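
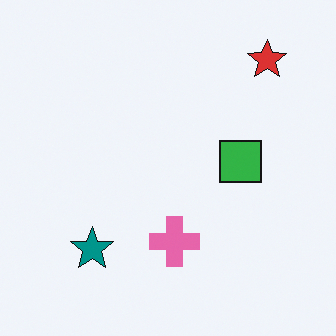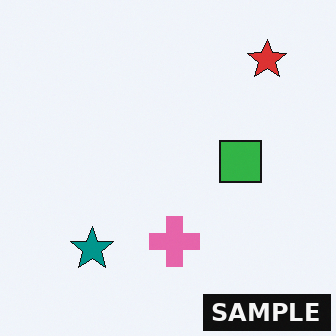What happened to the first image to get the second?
The transformation is: watermarked with the text "SAMPLE" in the lower-right corner.

A dark label reading "SAMPLE" appears in the lower-right corner.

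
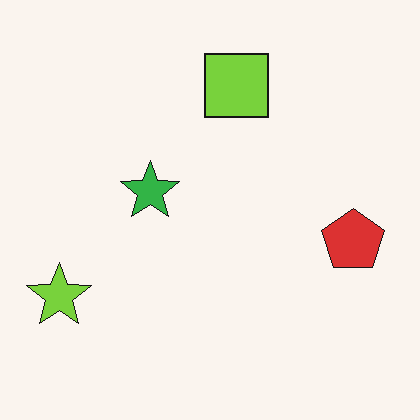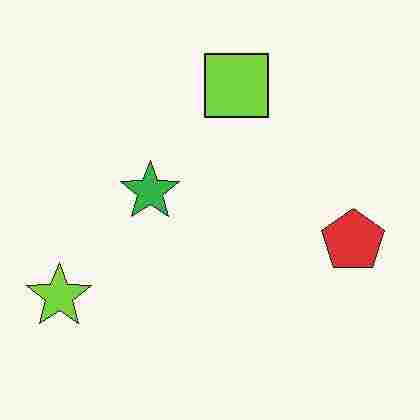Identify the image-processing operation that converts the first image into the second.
It was heavily JPEG-compressed with obvious blocking artifacts.

Blocky 8×8 compression artifacts appear around shape edges and the flat background shows ringing — characteristic JPEG degradation.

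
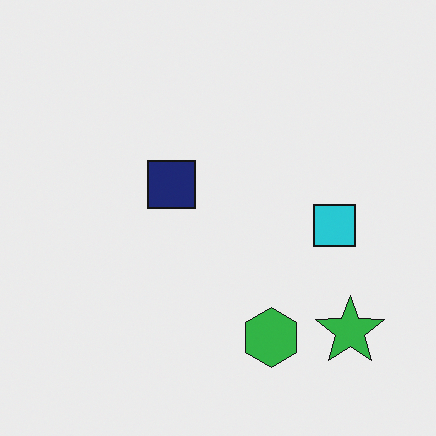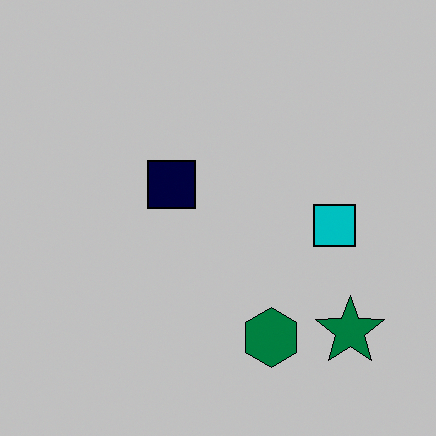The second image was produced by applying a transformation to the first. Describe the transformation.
It was heavily posterized to just a handful of flat colors.

Each flat color has snapped to a coarser quantized level — most visibly, the near-white background has dropped to a flat grey.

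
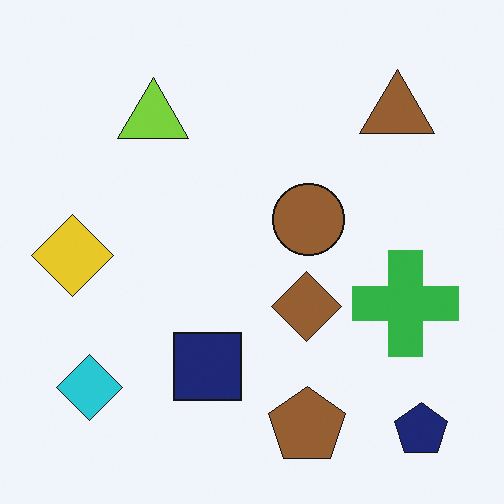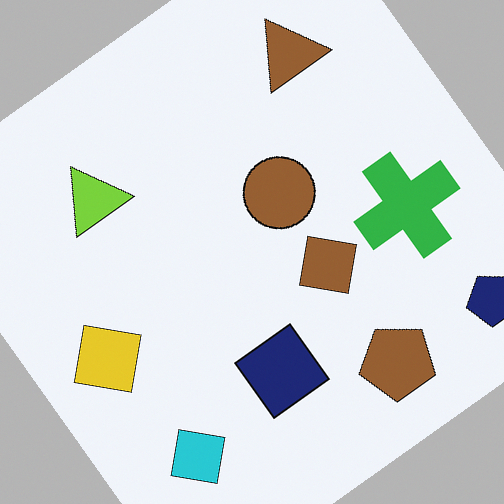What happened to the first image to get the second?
The transformation is: rotated counter-clockwise by a large amount — several tens of degrees.

Every shape is tilted by the same angle and the image corners show triangular fill wedges — a whole-image rotation by a non-right angle.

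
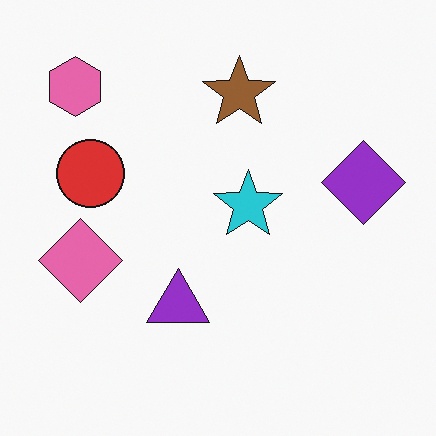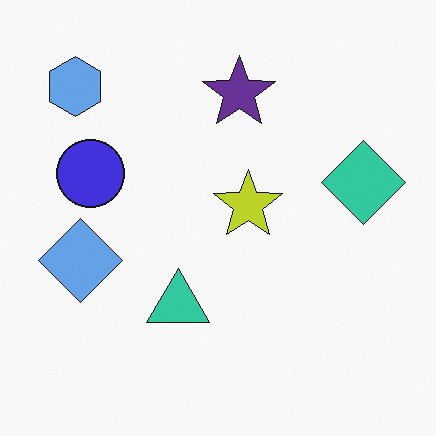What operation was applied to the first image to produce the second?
Hue-shifted by a large amount.

Every shape's color has rotated by the same amount around the hue wheel — a uniform hue shift.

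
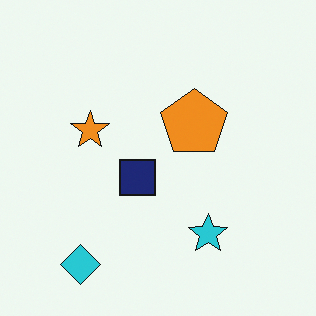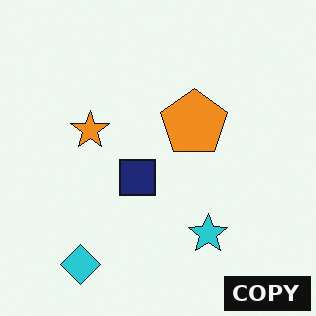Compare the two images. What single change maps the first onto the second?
This is the original image watermarked with the text "COPY" in the lower-right corner.

A dark label reading "COPY" appears in the lower-right corner.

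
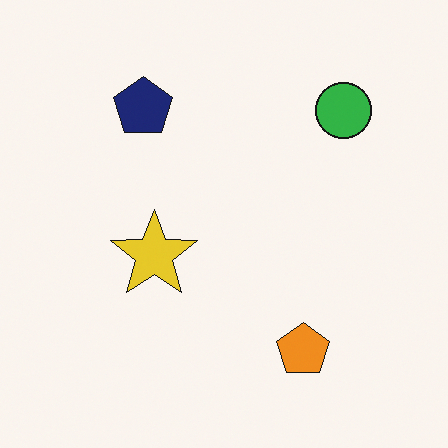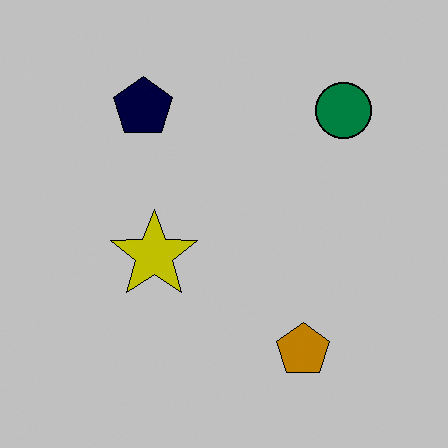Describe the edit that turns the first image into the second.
It was heavily posterized to just a handful of flat colors.

Each flat color has snapped to a coarser quantized level — most visibly, the near-white background has dropped to a flat grey.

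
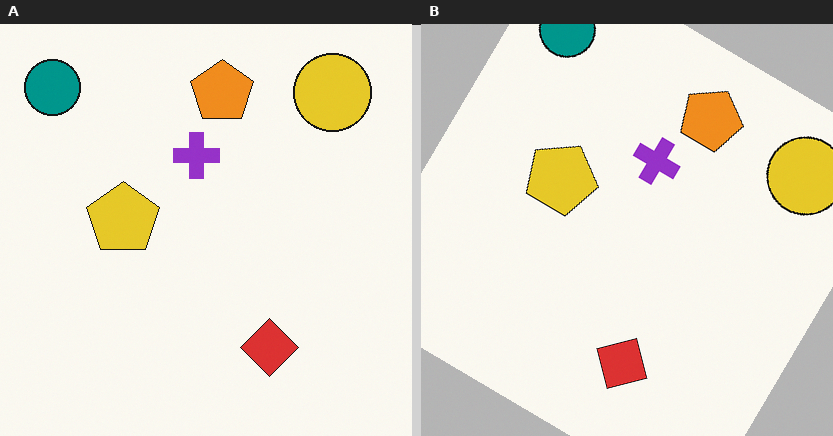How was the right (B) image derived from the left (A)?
The right (B) image is the left (A) rotated clockwise by a large amount — several tens of degrees.

Every shape is tilted by the same angle and the image corners show triangular fill wedges — a whole-image rotation by a non-right angle.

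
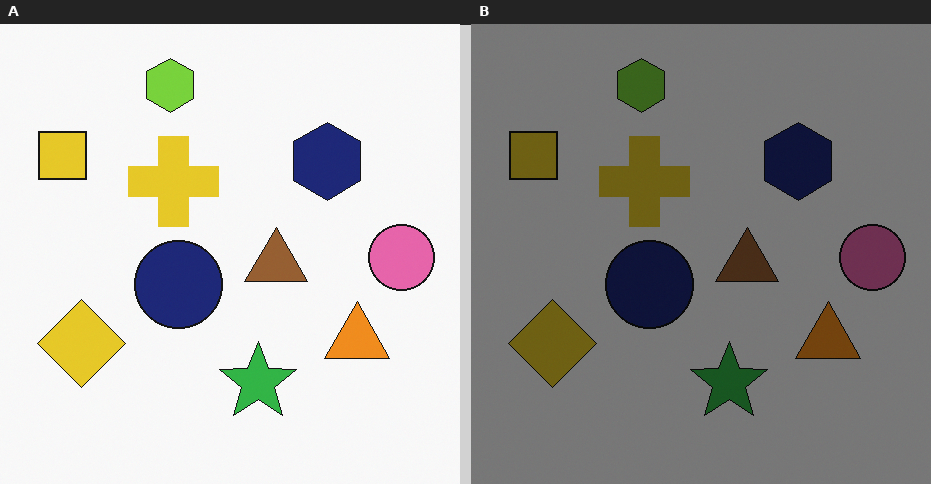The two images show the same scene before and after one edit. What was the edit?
The image was substantially darkened.

Every pixel — background and shapes alike — is uniformly darkened.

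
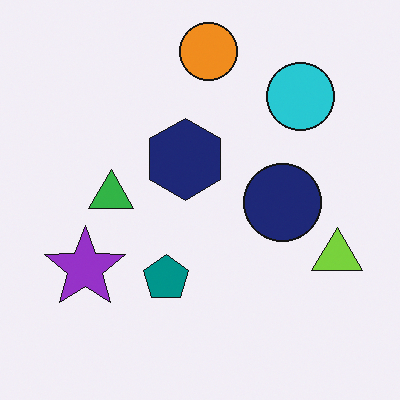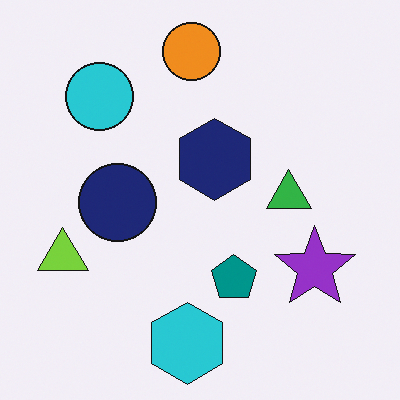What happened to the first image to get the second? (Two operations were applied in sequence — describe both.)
The transformation is: flipped horizontally (left ↔ right), then overlaid with an additional cyan hexagon.

The lime triangle is in the right of the first image and the left of the second — shapes on opposite sides of the vertical midline have swapped in a mirror flip. A cyan hexagon appears in the second image that is absent from the first.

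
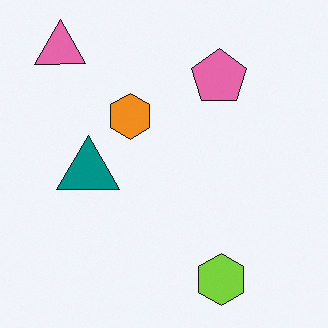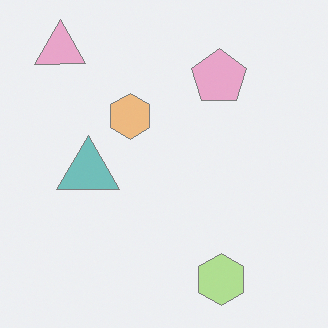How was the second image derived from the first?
This is the original image washed out (contrast reduced).

Tones are pushed toward mid-grey across the whole image — a global contrast change.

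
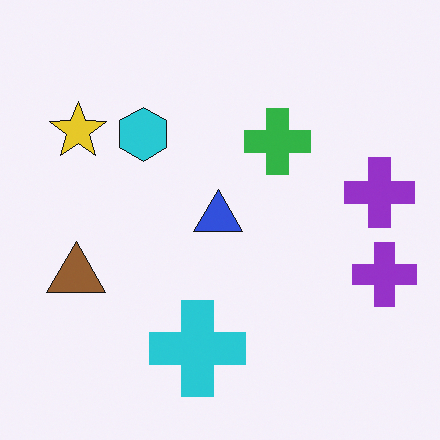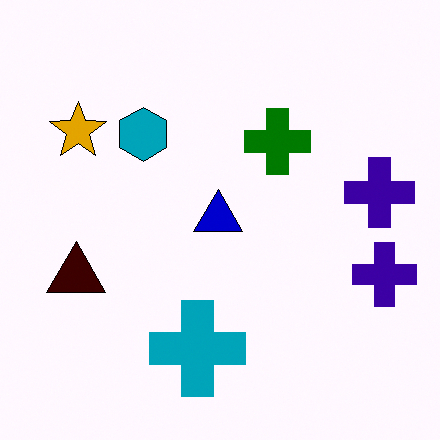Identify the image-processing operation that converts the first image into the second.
This is the original image boosted in contrast.

Tones are pushed away from mid-grey across the whole image — a global contrast change.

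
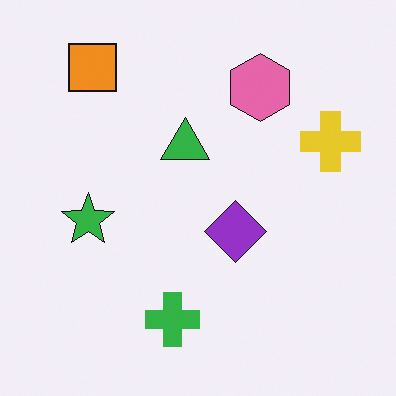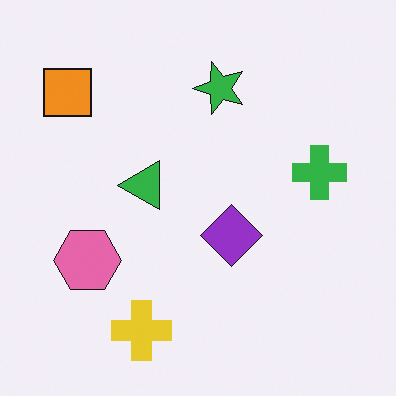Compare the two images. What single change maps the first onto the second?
The transformation is: transposed (reflected across the top-left ↔ bottom-right diagonal).

Shapes have swapped their row and column positions — what was in the top-right is now in the bottom-left — a diagonal reflection.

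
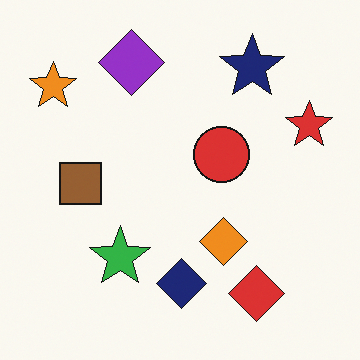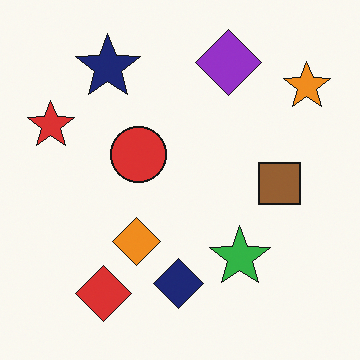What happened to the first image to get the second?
The image was flipped horizontally (left ↔ right).

The red star is in the right of the first image and the left of the second — shapes on opposite sides of the vertical midline have swapped in a mirror flip.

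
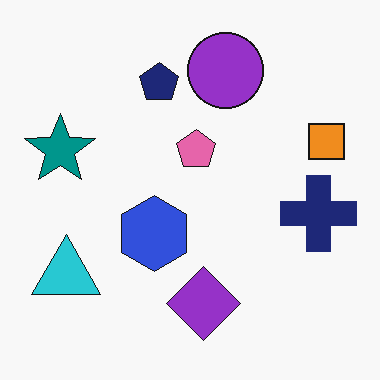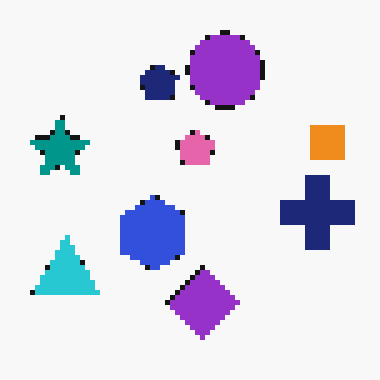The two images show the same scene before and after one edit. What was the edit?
Lightly pixelated (a mild mosaic effect).

Shapes are reduced to large square blocks; fine edges and outlines are lost — a downscale-then-upscale (mosaic) effect.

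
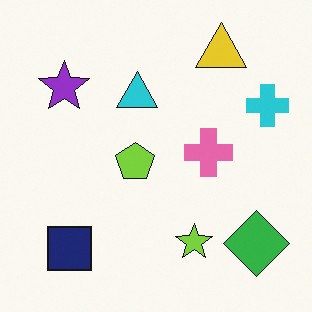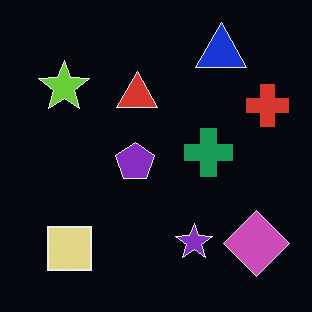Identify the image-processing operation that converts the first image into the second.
It was color-inverted (negative).

The light background has become dark and every shape's color is its complement — a photographic negative.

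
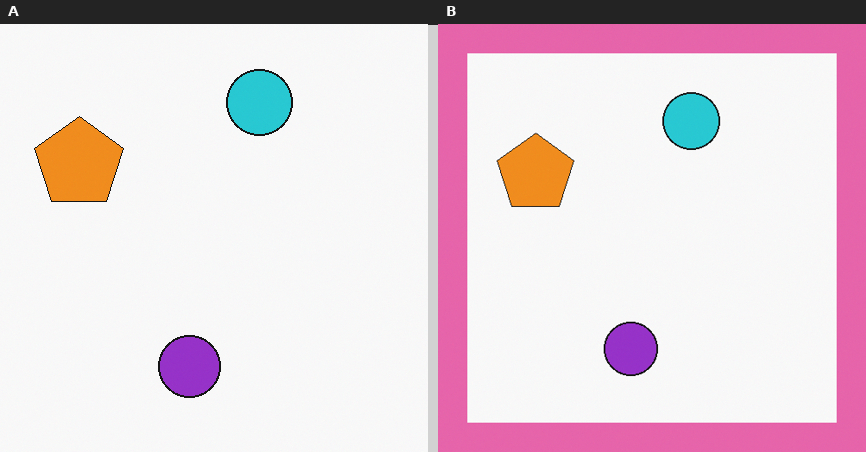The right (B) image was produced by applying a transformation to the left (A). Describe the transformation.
Framed with a pink border.

A solid pink frame runs around the edge of the right (B) image, with the content slightly shrunk inside it.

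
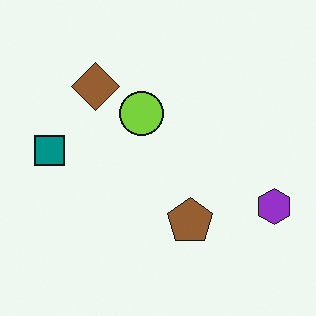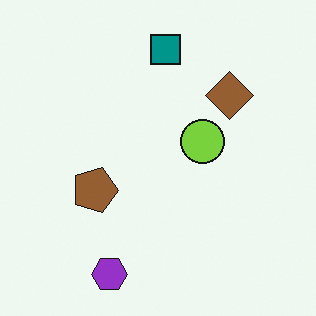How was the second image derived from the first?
This is the original image rotated 90° clockwise.

The purple hexagon sits in the right of the first image and the bottom of the second — consistent with a whole-image 90° clockwise rotation.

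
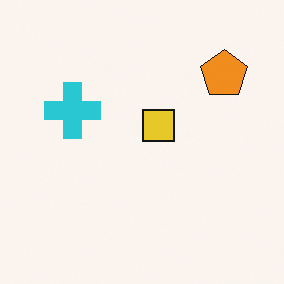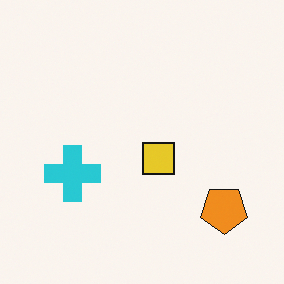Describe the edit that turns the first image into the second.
The transformation is: flipped vertically (top ↔ bottom).

The orange pentagon is in the top-right of the first image and the bottom-right of the second — shapes on opposite sides of the horizontal midline have swapped in a mirror flip.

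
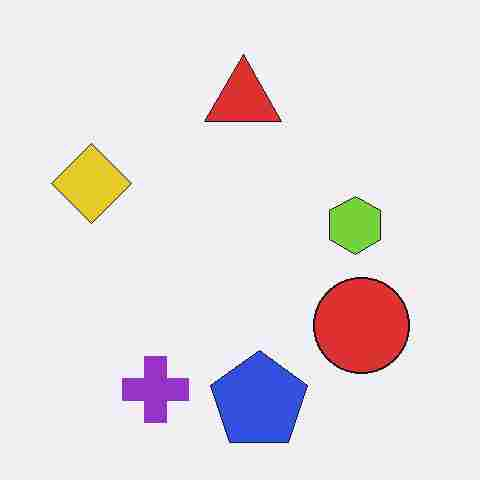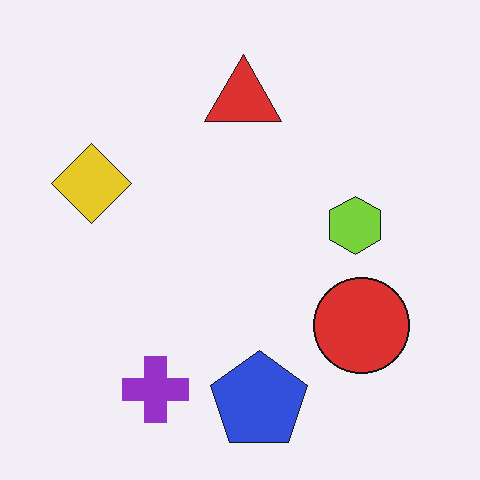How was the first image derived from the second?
Heavily JPEG-compressed with obvious blocking artifacts.

Blocky 8×8 compression artifacts appear around shape edges and the flat background shows ringing — characteristic JPEG degradation.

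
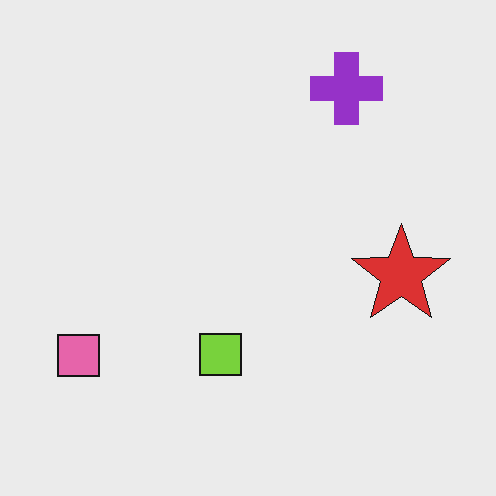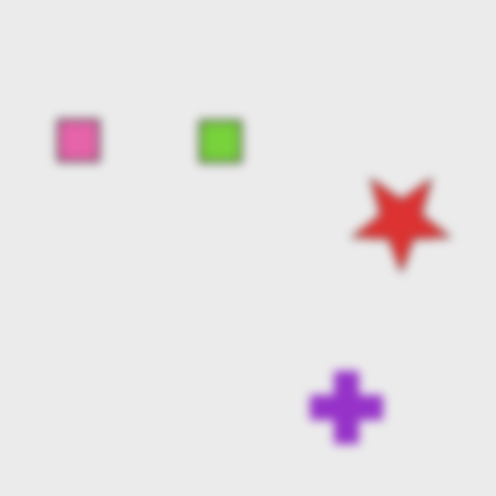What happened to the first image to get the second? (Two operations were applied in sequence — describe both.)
Noticeably gaussian-blurred, then flipped vertically (top ↔ bottom).

Shape edges and outlines are uniformly softened across the whole image. The purple cross is in the top-right of the first image and the bottom-right of the second — shapes on opposite sides of the horizontal midline have swapped in a mirror flip.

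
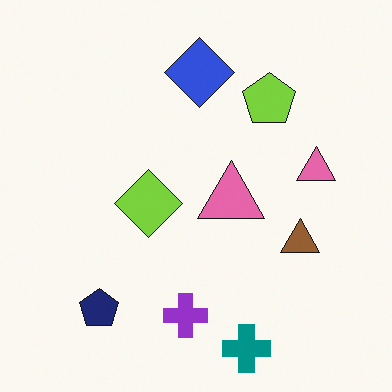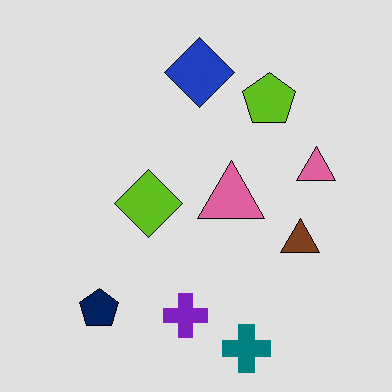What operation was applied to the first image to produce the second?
The second image is the first moderately posterized.

Each flat color has snapped to a coarser quantized level — most visibly, the near-white background has dropped to a flat grey.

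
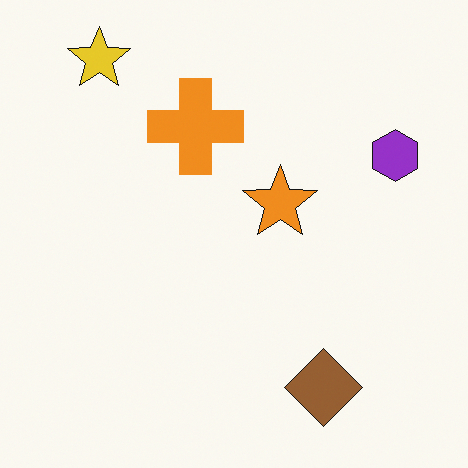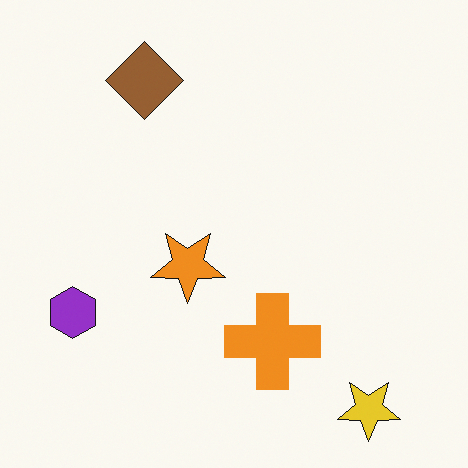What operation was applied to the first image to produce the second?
Rotated 180°.

The yellow star sits in the top-left of the first image and the bottom-right of the second — consistent with a whole-image 180° rotation.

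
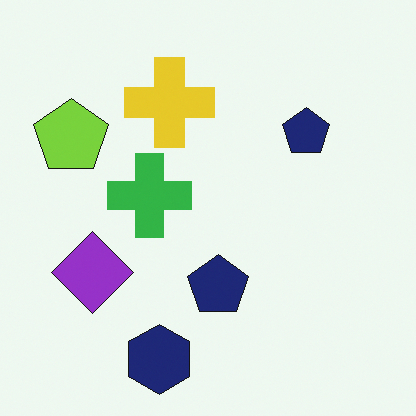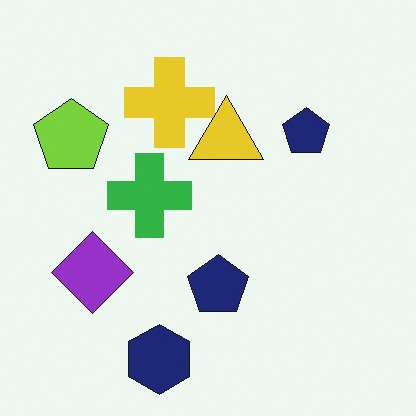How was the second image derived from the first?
The second image is the first overlaid with an additional yellow triangle.

A yellow triangle appears in the second image that is absent from the first.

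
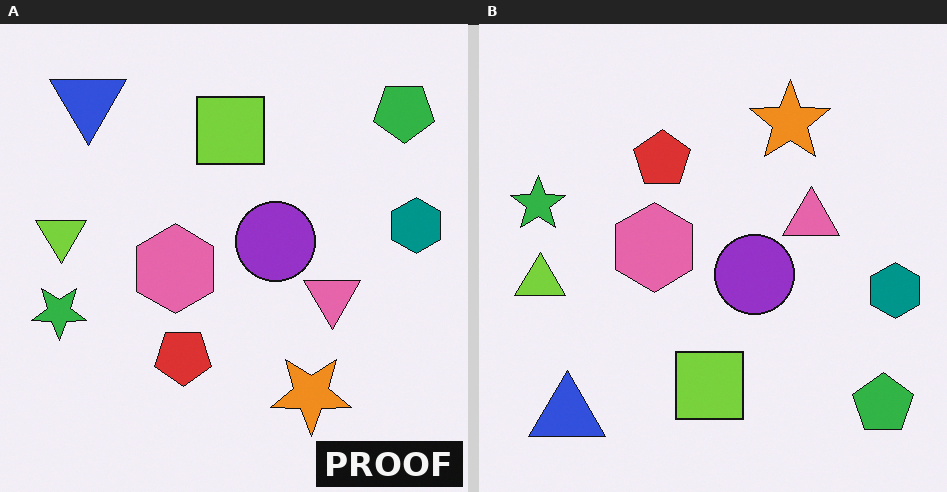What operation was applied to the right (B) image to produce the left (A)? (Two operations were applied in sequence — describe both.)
The left (A) image is the right (B) flipped vertically (top ↔ bottom), then watermarked with the text "PROOF" in the lower-right corner.

The blue triangle is in the bottom-left of the right (B) image and the top-left of the left (A) — shapes on opposite sides of the horizontal midline have swapped in a mirror flip. A dark label reading "PROOF" appears in the lower-right corner.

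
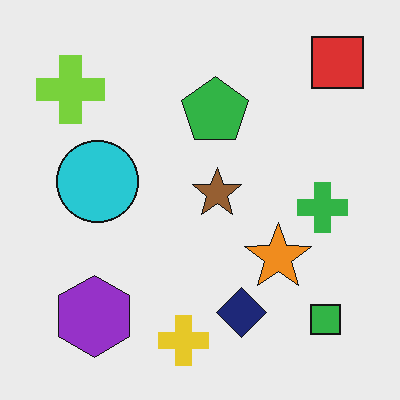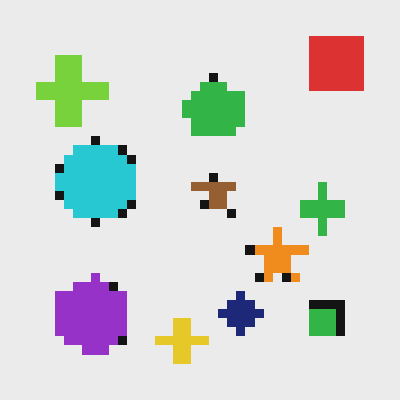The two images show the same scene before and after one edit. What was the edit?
The transformation is: coarsely pixelated.

Shapes are reduced to large square blocks; fine edges and outlines are lost — a downscale-then-upscale (mosaic) effect.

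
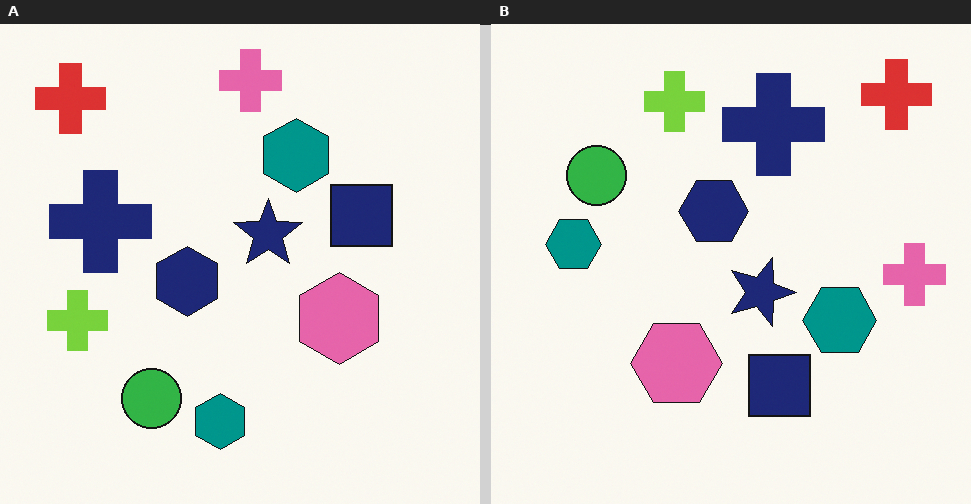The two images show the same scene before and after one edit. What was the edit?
The transformation is: rotated 90° clockwise.

The red cross sits in the top-left of the left (A) image and the top-right of the right (B) — consistent with a whole-image 90° clockwise rotation.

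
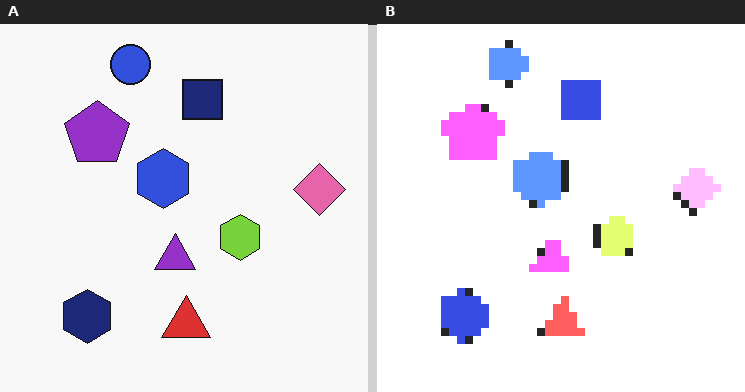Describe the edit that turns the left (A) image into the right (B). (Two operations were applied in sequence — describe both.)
It was substantially brightened, then moderately pixelated.

Every pixel — background and shapes alike — is uniformly brightened. Shapes are reduced to large square blocks; fine edges and outlines are lost — a downscale-then-upscale (mosaic) effect.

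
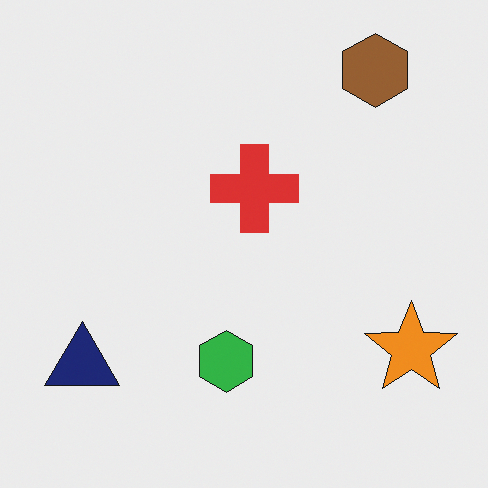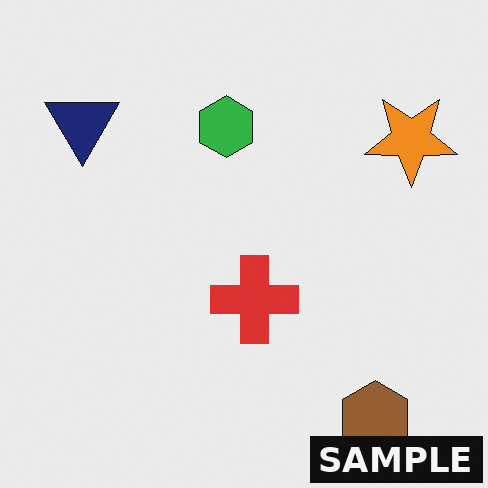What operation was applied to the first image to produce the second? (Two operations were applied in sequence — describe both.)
Flipped vertically (top ↔ bottom), then watermarked with the text "SAMPLE" in the lower-right corner.

The brown hexagon is in the top-right of the first image and the bottom-right of the second — shapes on opposite sides of the horizontal midline have swapped in a mirror flip. A dark label reading "SAMPLE" appears in the lower-right corner.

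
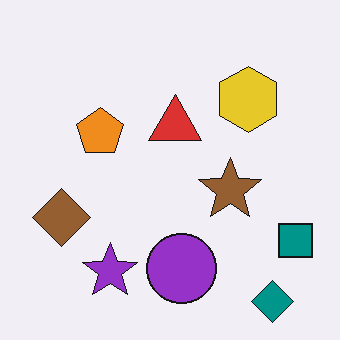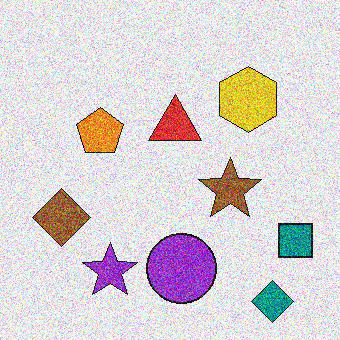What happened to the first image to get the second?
The transformation is: degraded with a thick layer of grain.

Random speckle covers the whole image, including the flat background.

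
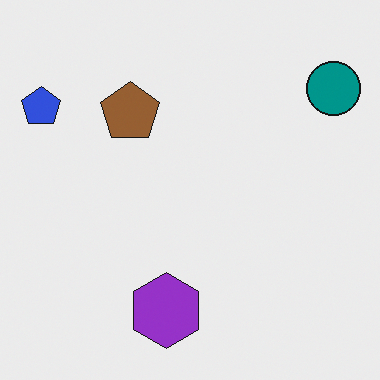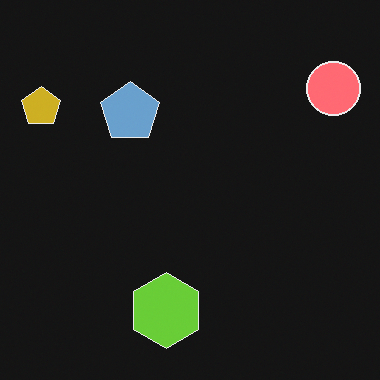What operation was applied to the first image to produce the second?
Color-inverted (negative).

The light background has become dark and every shape's color is its complement — a photographic negative.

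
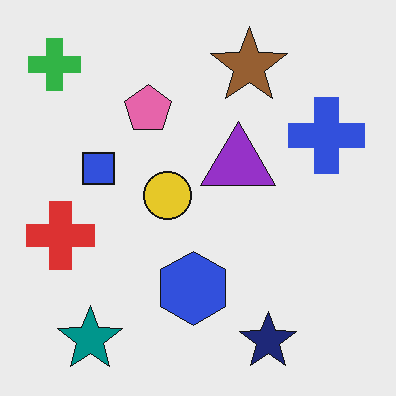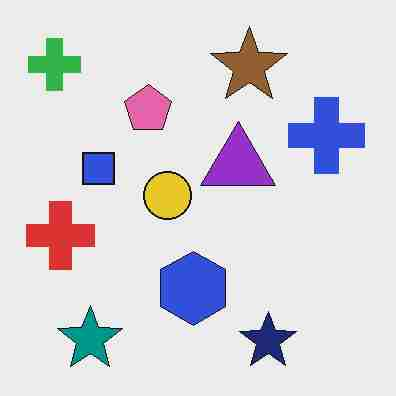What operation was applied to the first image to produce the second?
Degraded with heavy JPEG compression.

Blocky 8×8 compression artifacts appear around shape edges and the flat background shows ringing — characteristic JPEG degradation.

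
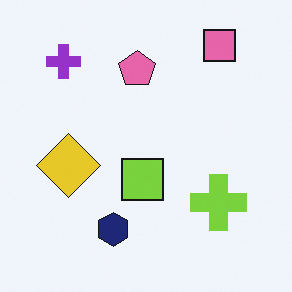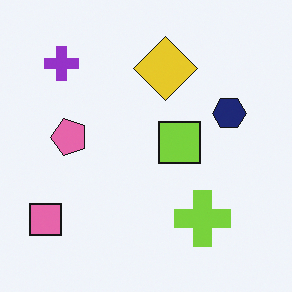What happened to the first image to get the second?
It was transposed (reflected across the top-left ↔ bottom-right diagonal).

Shapes have swapped their row and column positions — what was in the top-right is now in the bottom-left — a diagonal reflection.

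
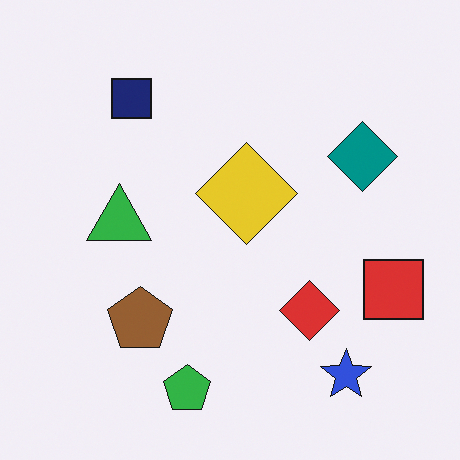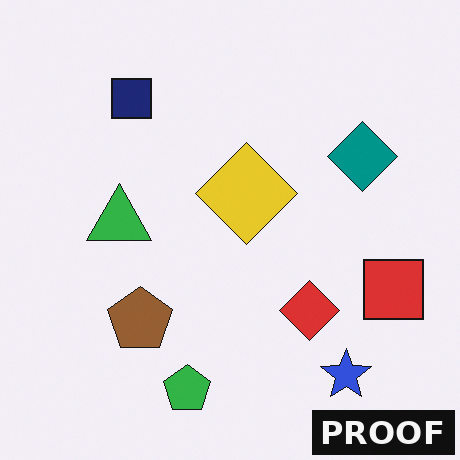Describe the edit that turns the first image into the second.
The image was watermarked with the text "PROOF" in the lower-right corner.

A dark label reading "PROOF" appears in the lower-right corner.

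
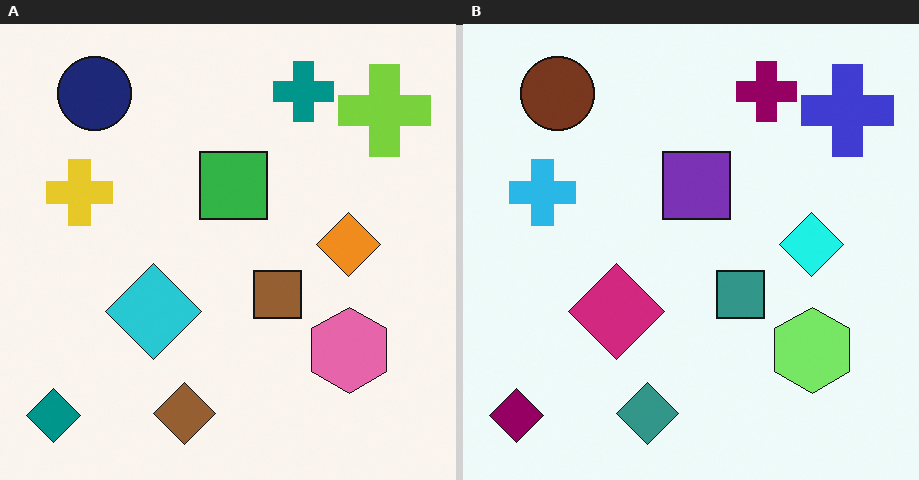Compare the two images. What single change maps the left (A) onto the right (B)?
The image was hue-shifted through roughly a third of the color wheel.

Every shape's color has rotated by the same amount around the hue wheel — a uniform hue shift.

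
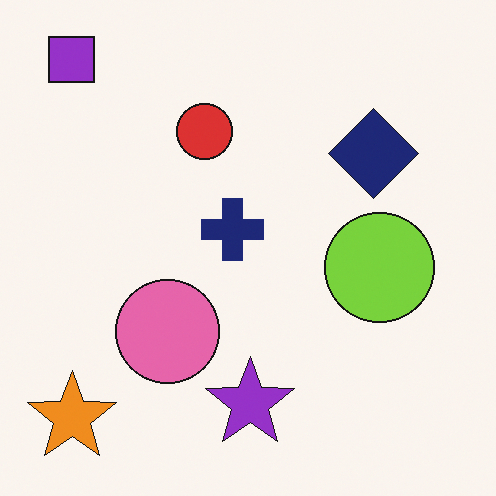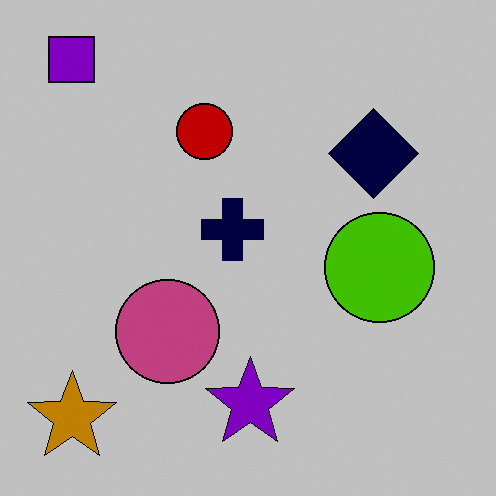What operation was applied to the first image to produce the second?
The transformation is: heavily posterized to just a handful of flat colors.

Each flat color has snapped to a coarser quantized level — most visibly, the near-white background has dropped to a flat grey.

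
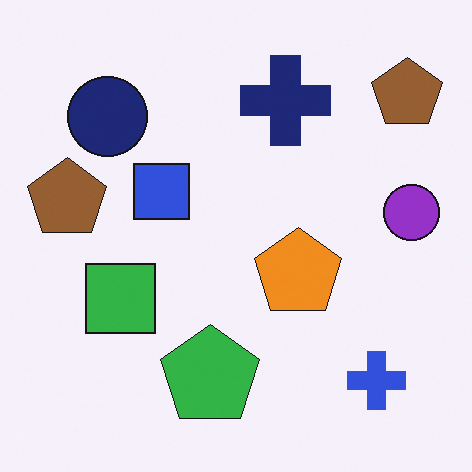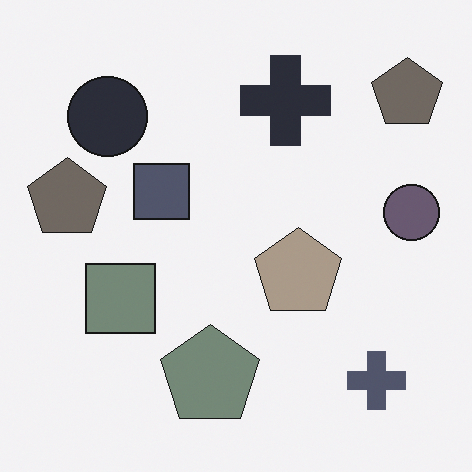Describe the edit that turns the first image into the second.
The transformation is: heavily desaturated.

All colors are more muted and greyish — a global saturation change.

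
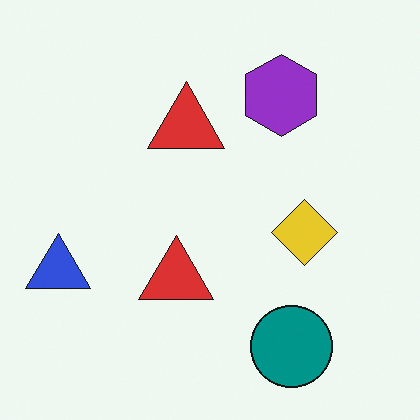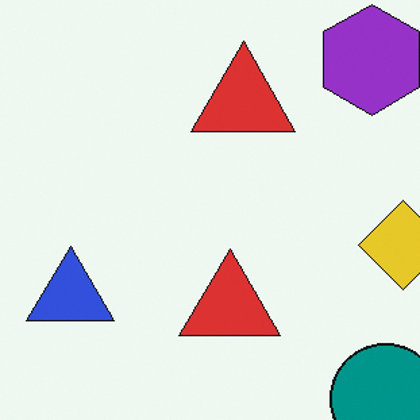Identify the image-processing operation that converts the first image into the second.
The image was cropped slightly and scaled back up.

The visible shapes are larger and the field of view is narrower; shapes near the original edges may be partly or wholly outside the frame — a crop-and-rescale.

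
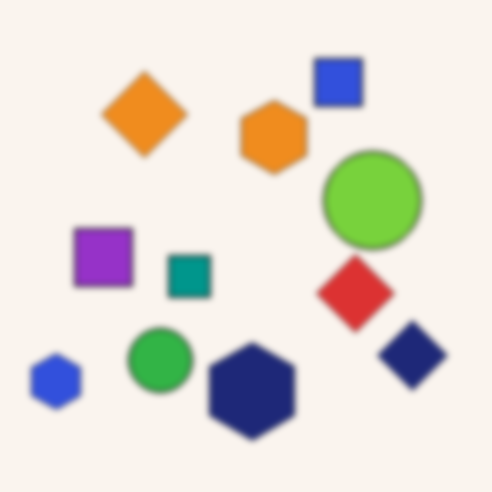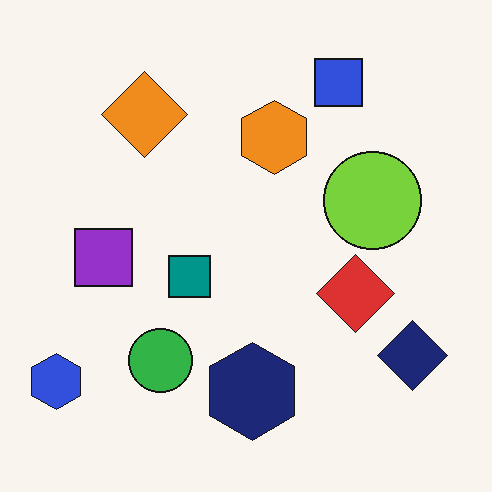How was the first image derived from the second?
Moderately blurred.

Shape edges and outlines are uniformly softened across the whole image.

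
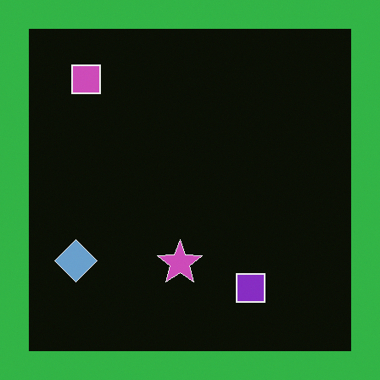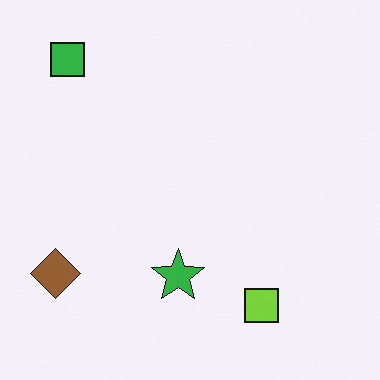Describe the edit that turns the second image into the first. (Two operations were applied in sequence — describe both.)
The transformation is: color-inverted (negative), then framed with a green border.

The light background has become dark and every shape's color is its complement — a photographic negative. A solid green frame runs around the edge of the first image, with the content slightly shrunk inside it.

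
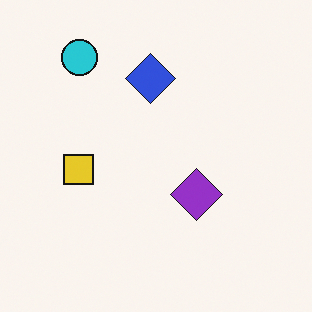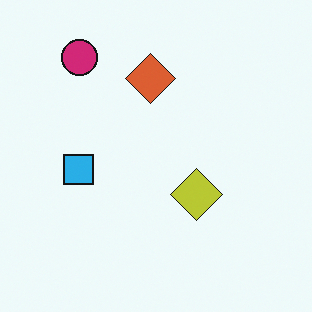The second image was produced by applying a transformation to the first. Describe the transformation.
The second image is the first hue-shifted by a moderate amount.

Every shape's color has rotated by the same amount around the hue wheel — a uniform hue shift.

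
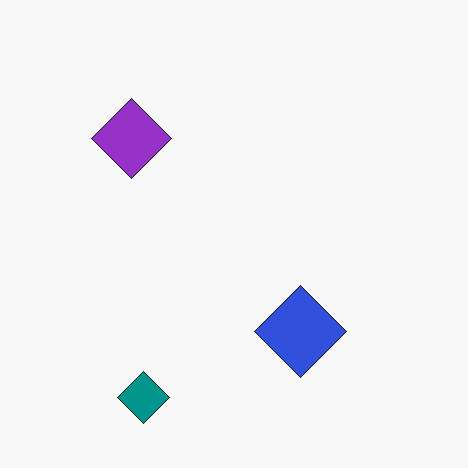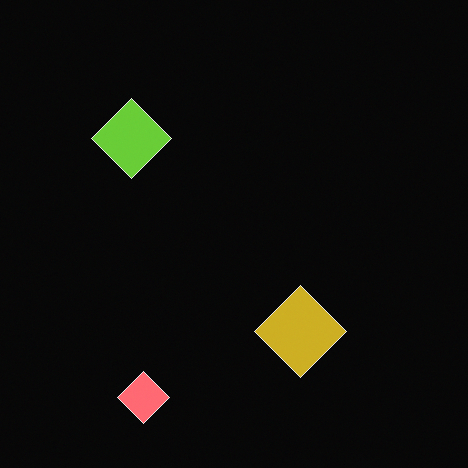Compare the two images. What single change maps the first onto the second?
Color-inverted (negative).

The light background has become dark and every shape's color is its complement — a photographic negative.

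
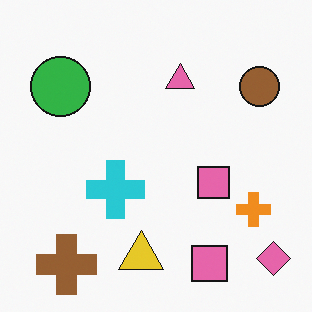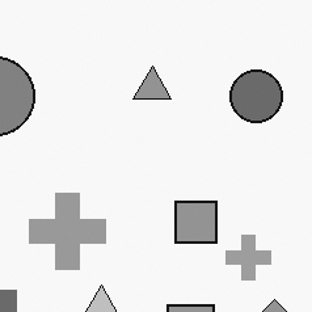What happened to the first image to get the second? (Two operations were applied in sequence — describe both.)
It was cropped slightly and scaled back up, then converted to grayscale.

The visible shapes are larger and the field of view is narrower; shapes near the original edges may be partly or wholly outside the frame — a crop-and-rescale. All color is removed — every shape is now a shade of grey.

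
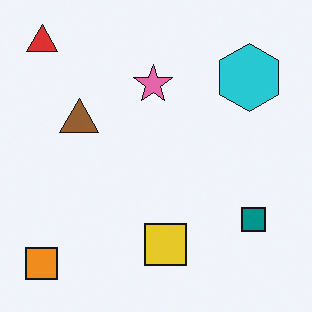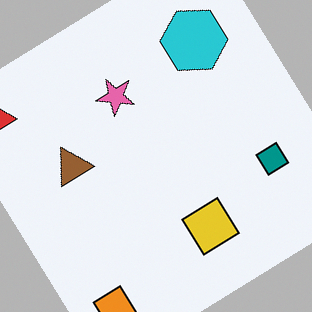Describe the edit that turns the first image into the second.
Rotated counter-clockwise by a large amount — several tens of degrees.

Every shape is tilted by the same angle and the image corners show triangular fill wedges — a whole-image rotation by a non-right angle.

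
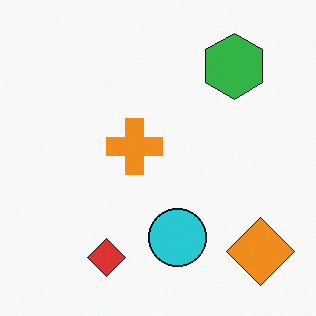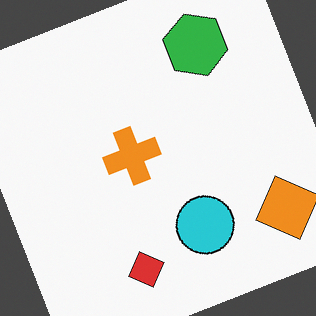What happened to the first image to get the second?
Rotated counter-clockwise by a moderate amount.

Every shape is tilted by the same angle and the image corners show triangular fill wedges — a whole-image rotation by a non-right angle.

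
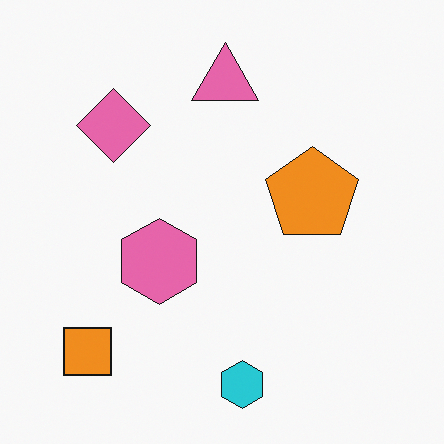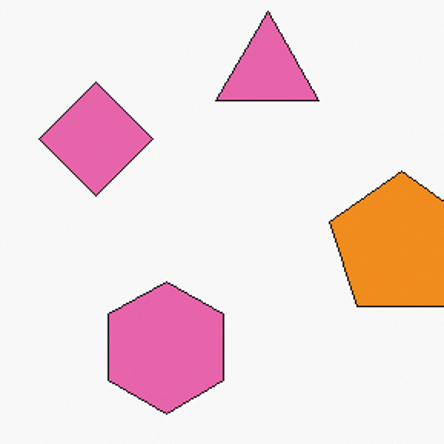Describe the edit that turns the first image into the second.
The second image is the first cropped slightly and scaled back up.

The visible shapes are larger and the field of view is narrower; shapes near the original edges may be partly or wholly outside the frame — a crop-and-rescale.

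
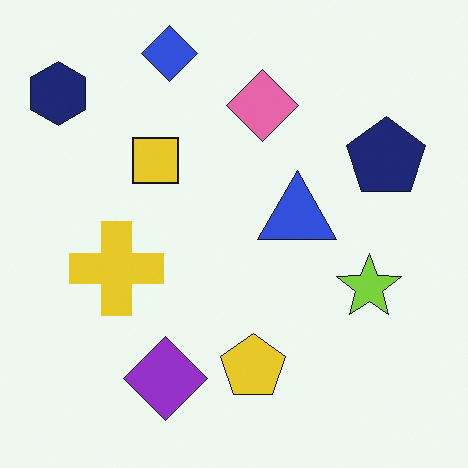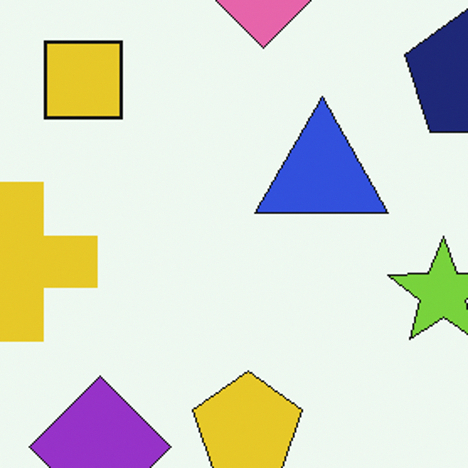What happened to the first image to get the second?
This is the original image cropped tightly and scaled back up.

The visible shapes are larger and the field of view is narrower; shapes near the original edges may be partly or wholly outside the frame — a crop-and-rescale.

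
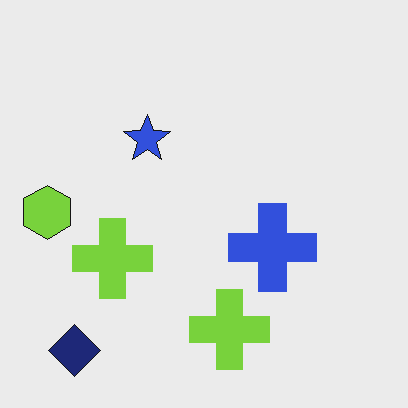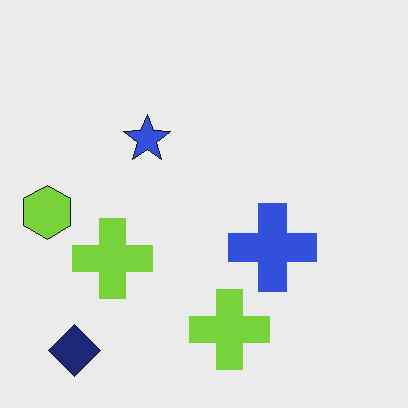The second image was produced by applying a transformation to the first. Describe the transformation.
The transformation is: JPEG-compressed with visible artifacts.

Blocky 8×8 compression artifacts appear around shape edges and the flat background shows ringing — characteristic JPEG degradation.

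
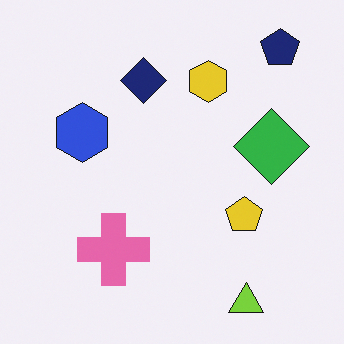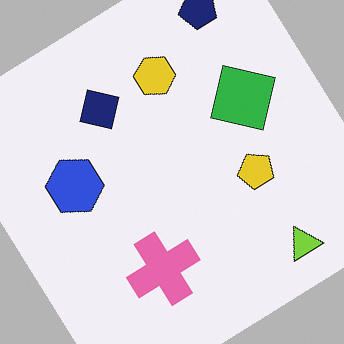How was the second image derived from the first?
Rotated counter-clockwise by a large amount — several tens of degrees.

Every shape is tilted by the same angle and the image corners show triangular fill wedges — a whole-image rotation by a non-right angle.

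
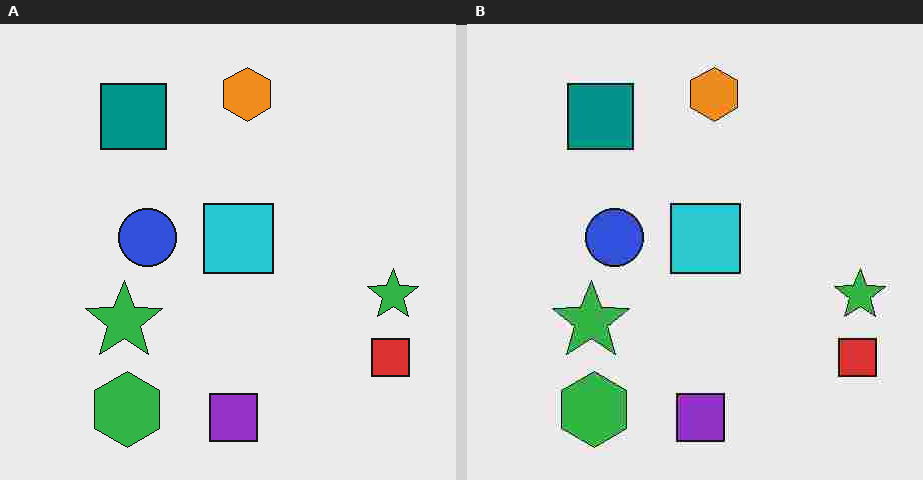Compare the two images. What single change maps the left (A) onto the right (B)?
It was degraded with heavy JPEG compression.

Blocky 8×8 compression artifacts appear around shape edges and the flat background shows ringing — characteristic JPEG degradation.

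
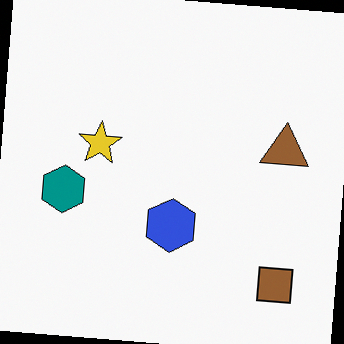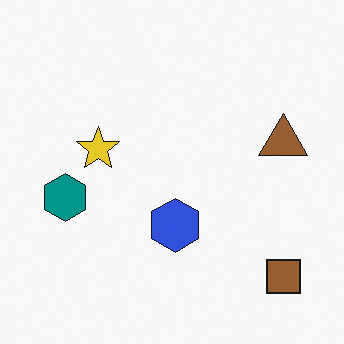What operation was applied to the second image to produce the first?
It was rotated clockwise by a slight angle.

Every shape is tilted by the same angle and the image corners show triangular fill wedges — a whole-image rotation by a non-right angle.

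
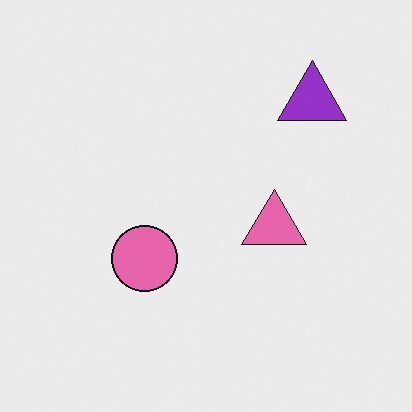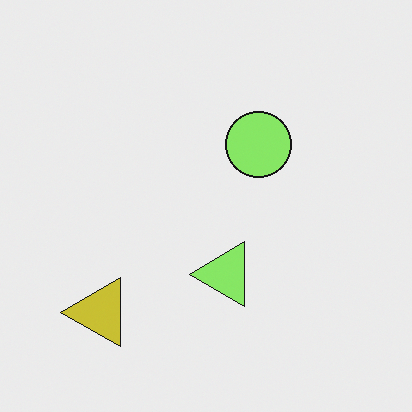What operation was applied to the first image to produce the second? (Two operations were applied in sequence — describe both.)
It was hue-shifted by a moderate amount, then transposed (reflected across the top-left ↔ bottom-right diagonal).

Every shape's color has rotated by the same amount around the hue wheel — a uniform hue shift. Shapes have swapped their row and column positions — what was in the top-right is now in the bottom-left — a diagonal reflection.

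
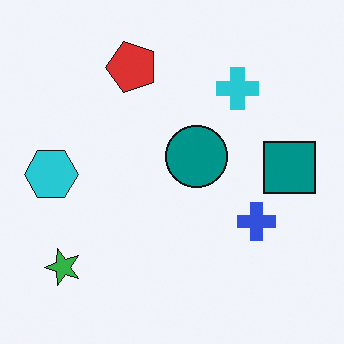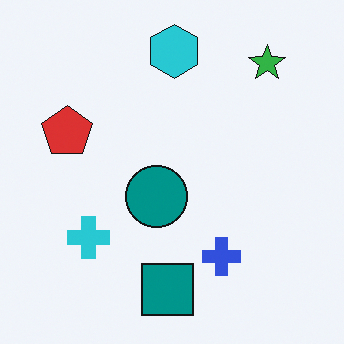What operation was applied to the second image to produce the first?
The image was transposed (reflected across the top-left ↔ bottom-right diagonal).

Shapes have swapped their row and column positions — what was in the top-right is now in the bottom-left — a diagonal reflection.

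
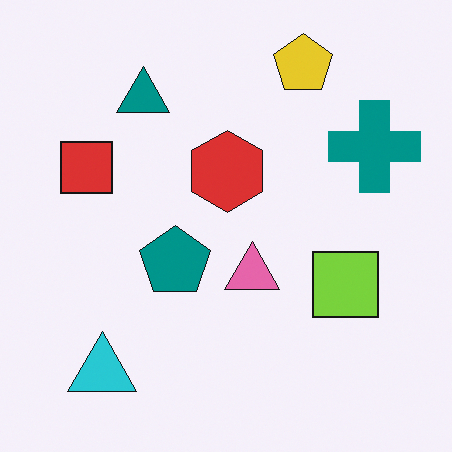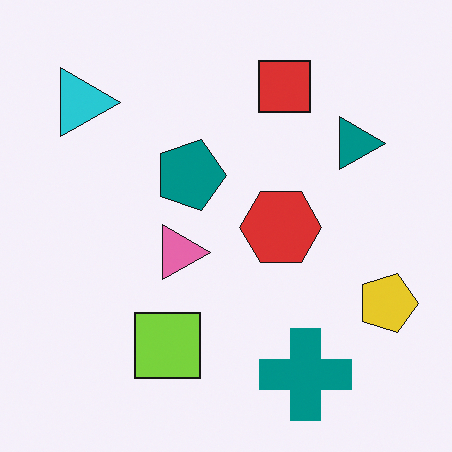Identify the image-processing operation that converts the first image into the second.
The second image is the first rotated 90° clockwise.

The cyan triangle sits in the bottom-left of the first image and the top-left of the second — consistent with a whole-image 90° clockwise rotation.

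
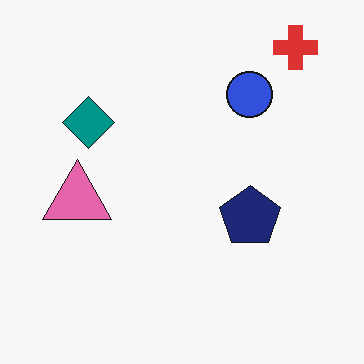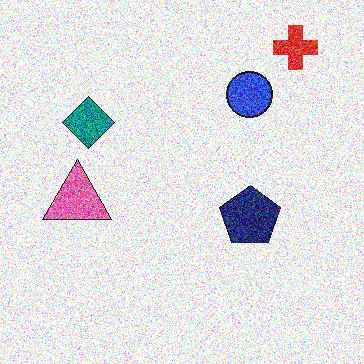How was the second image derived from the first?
This is the original image degraded with strong gaussian noise.

Random speckle covers the whole image, including the flat background.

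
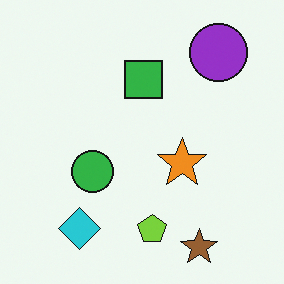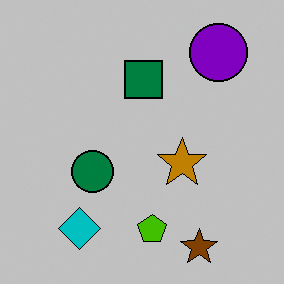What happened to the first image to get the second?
It was aggressively posterized.

Each flat color has snapped to a coarser quantized level — most visibly, the near-white background has dropped to a flat grey.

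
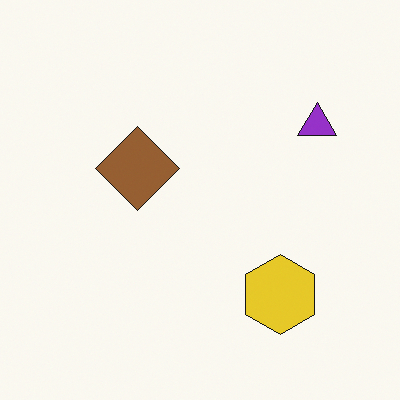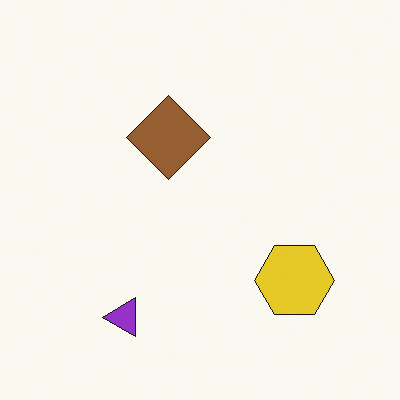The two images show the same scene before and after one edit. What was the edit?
This is the original image transposed (reflected across the top-left ↔ bottom-right diagonal).

Shapes have swapped their row and column positions — what was in the top-right is now in the bottom-left — a diagonal reflection.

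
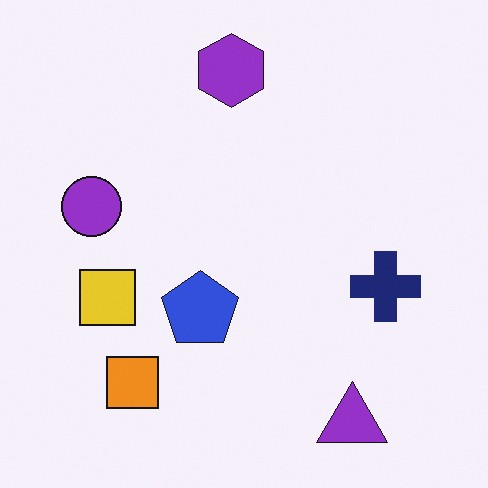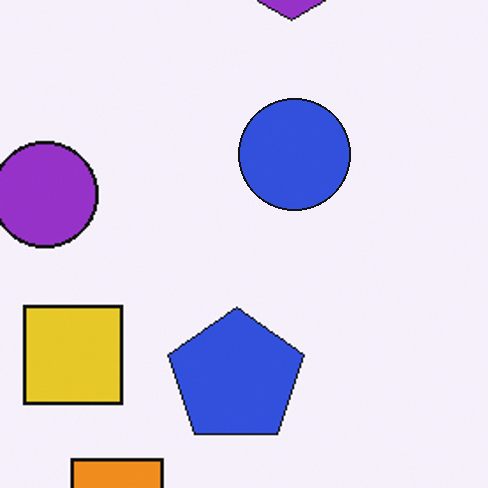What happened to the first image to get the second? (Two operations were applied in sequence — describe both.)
The second image is the first cropped tightly and scaled back up, then overlaid with an additional blue circle.

The visible shapes are larger and the field of view is narrower; shapes near the original edges may be partly or wholly outside the frame — a crop-and-rescale. A blue circle appears in the second image that is absent from the first.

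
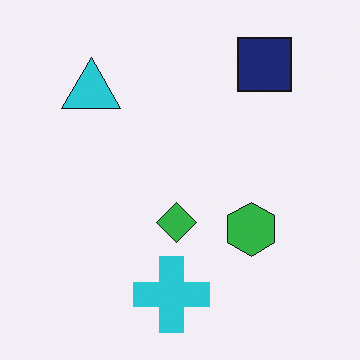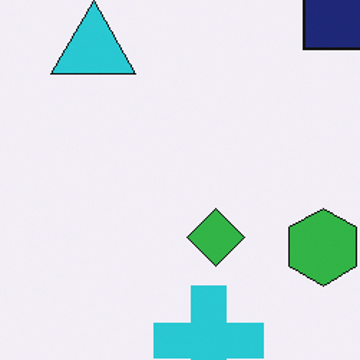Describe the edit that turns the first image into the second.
The second image is the first cropped to a modestly smaller region and rescaled.

The visible shapes are larger and the field of view is narrower; shapes near the original edges may be partly or wholly outside the frame — a crop-and-rescale.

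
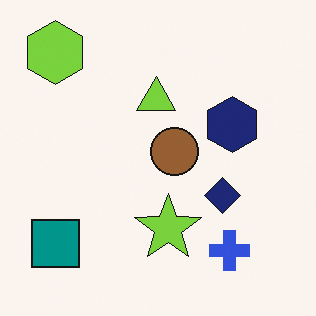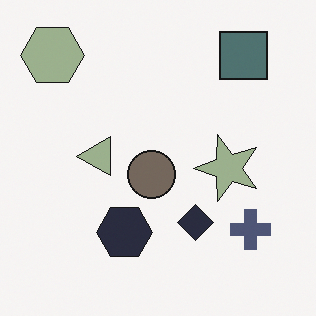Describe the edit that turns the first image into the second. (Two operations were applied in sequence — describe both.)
The image was transposed (reflected across the top-left ↔ bottom-right diagonal), then heavily desaturated.

Shapes have swapped their row and column positions — what was in the top-right is now in the bottom-left — a diagonal reflection. All colors are more muted and greyish — a global saturation change.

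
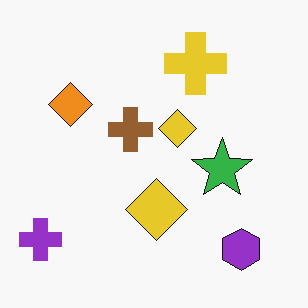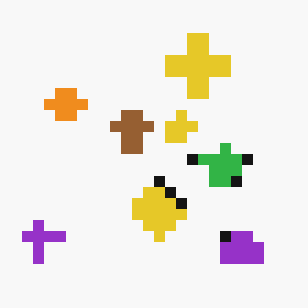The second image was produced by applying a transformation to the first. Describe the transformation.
The image was heavily pixelated into large blocks.

Shapes are reduced to large square blocks; fine edges and outlines are lost — a downscale-then-upscale (mosaic) effect.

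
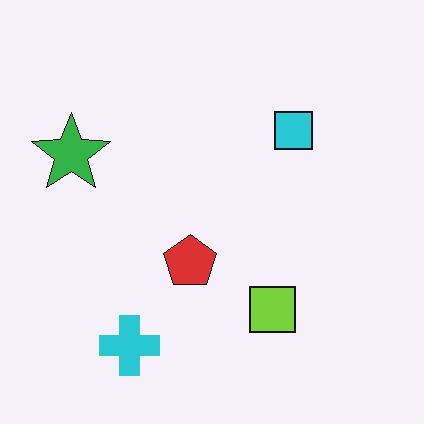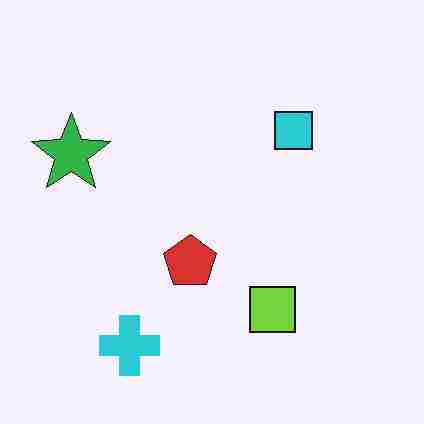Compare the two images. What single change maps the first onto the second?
The image was degraded with heavy JPEG compression.

Blocky 8×8 compression artifacts appear around shape edges and the flat background shows ringing — characteristic JPEG degradation.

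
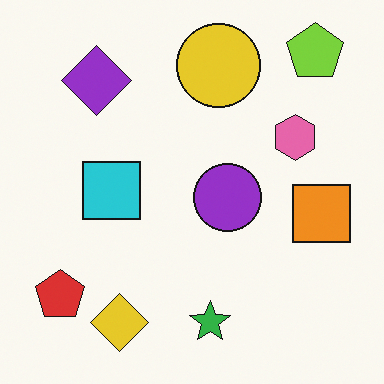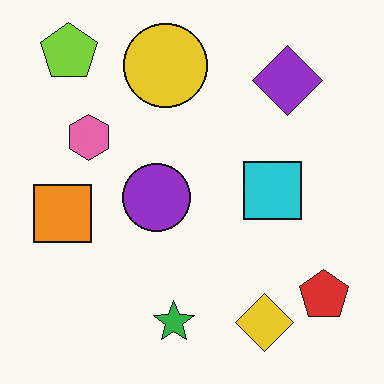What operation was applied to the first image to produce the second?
The transformation is: flipped horizontally (left ↔ right).

The red pentagon is in the bottom-left of the first image and the bottom-right of the second — shapes on opposite sides of the vertical midline have swapped in a mirror flip.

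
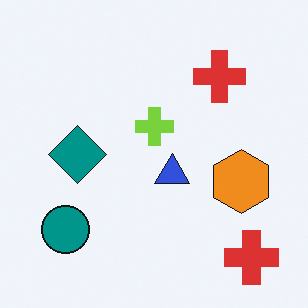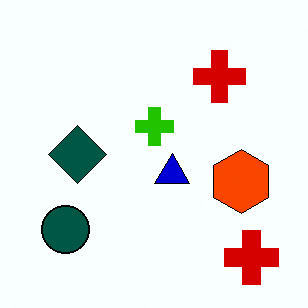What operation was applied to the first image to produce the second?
This is the original image given much higher contrast.

Tones are pushed away from mid-grey across the whole image — a global contrast change.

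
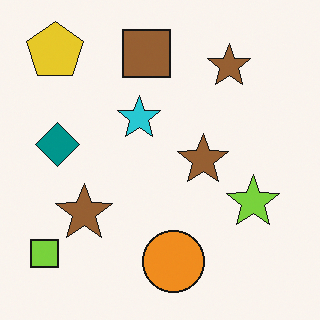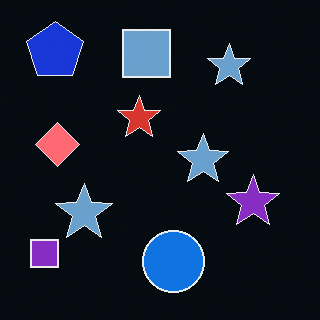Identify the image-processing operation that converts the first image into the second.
It was color-inverted (negative).

The light background has become dark and every shape's color is its complement — a photographic negative.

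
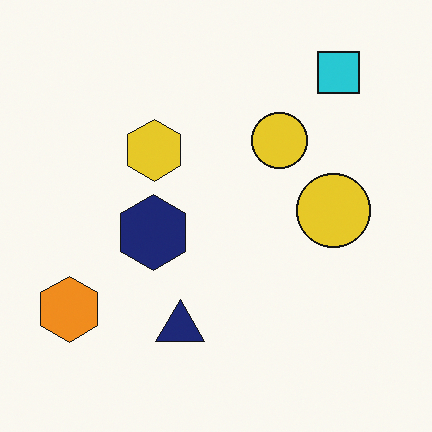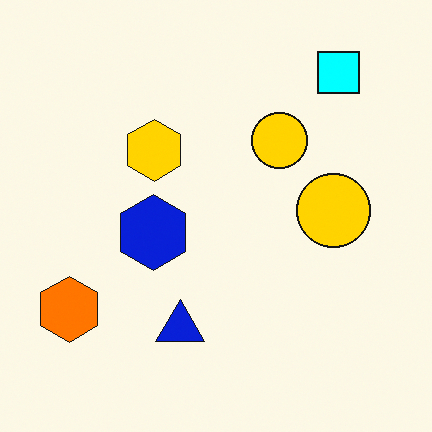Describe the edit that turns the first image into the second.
Heavily oversaturated.

All colors are more vivid — a global saturation change.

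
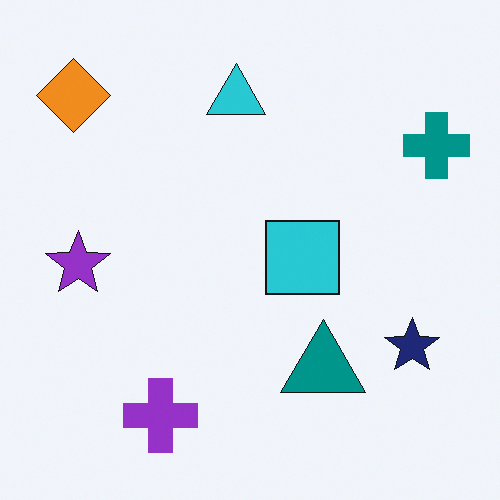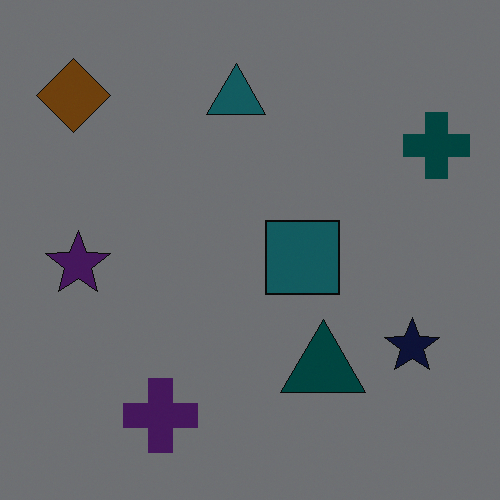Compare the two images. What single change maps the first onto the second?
Noticeably darkened.

Every pixel — background and shapes alike — is uniformly darkened.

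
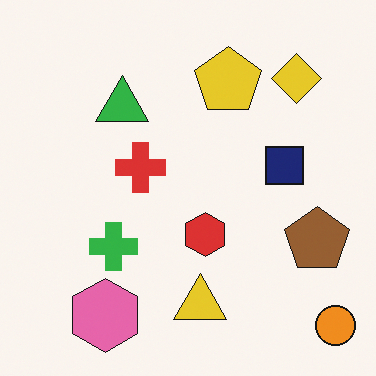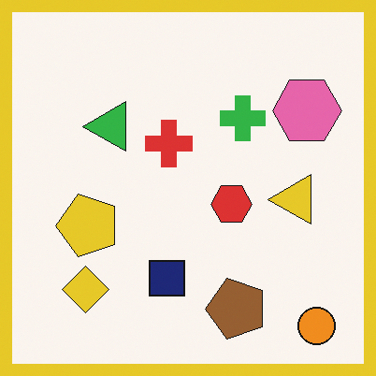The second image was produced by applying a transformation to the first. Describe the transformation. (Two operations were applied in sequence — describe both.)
It was transposed (reflected across the top-left ↔ bottom-right diagonal), then framed with a yellow border.

Shapes have swapped their row and column positions — what was in the top-right is now in the bottom-left — a diagonal reflection. A solid yellow frame runs around the edge of the second image, with the content slightly shrunk inside it.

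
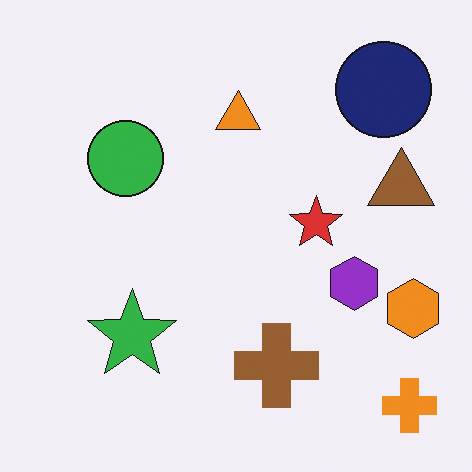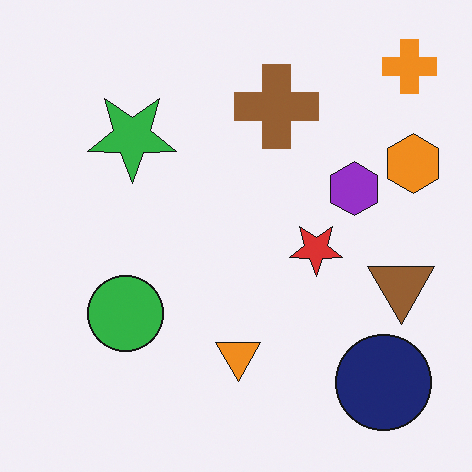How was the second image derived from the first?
This is the original image flipped vertically (top ↔ bottom).

The orange cross is in the bottom-right of the first image and the top-right of the second — shapes on opposite sides of the horizontal midline have swapped in a mirror flip.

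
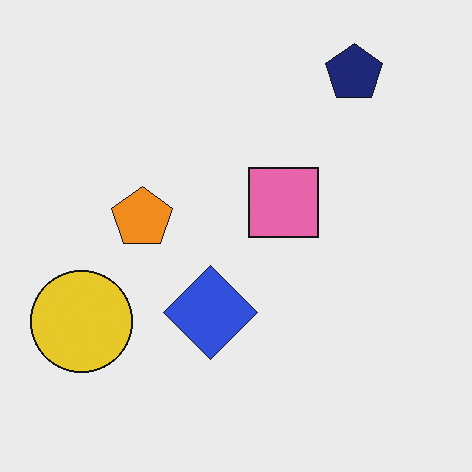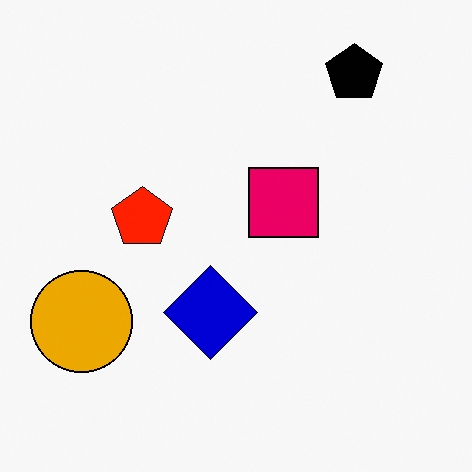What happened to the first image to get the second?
The second image is the first boosted in contrast.

Tones are pushed away from mid-grey across the whole image — a global contrast change.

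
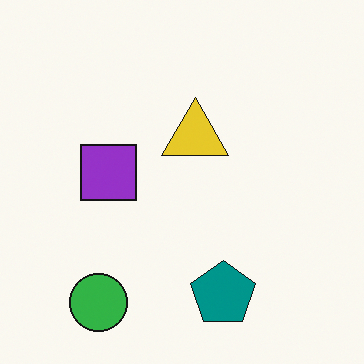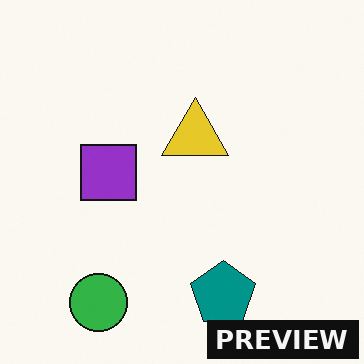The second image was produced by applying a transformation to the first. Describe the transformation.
The image was watermarked with the text "PREVIEW" in the lower-right corner.

A dark label reading "PREVIEW" appears in the lower-right corner.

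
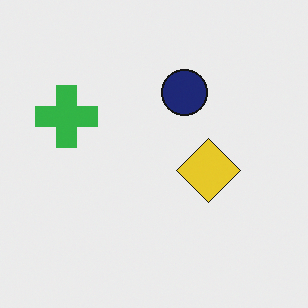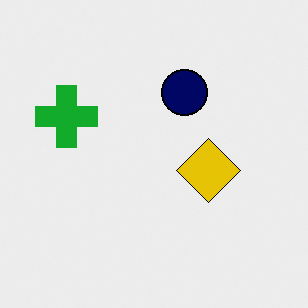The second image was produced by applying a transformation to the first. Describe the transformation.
This is the original image given slightly increased contrast.

Tones are pushed away from mid-grey across the whole image — a global contrast change.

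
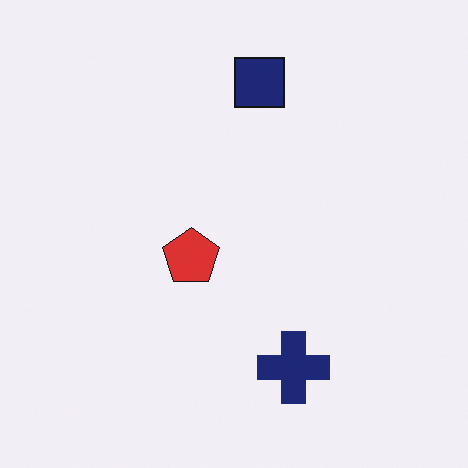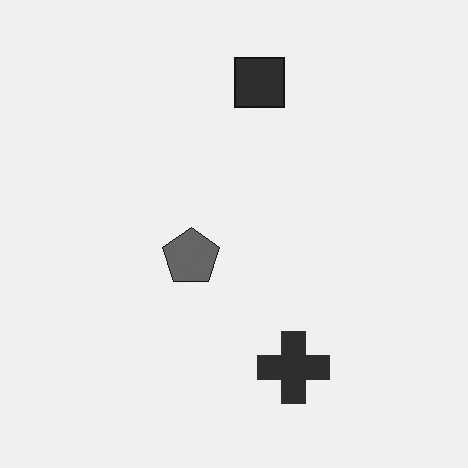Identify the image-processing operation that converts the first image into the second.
It was converted to grayscale.

All color is removed — every shape is now a shade of grey.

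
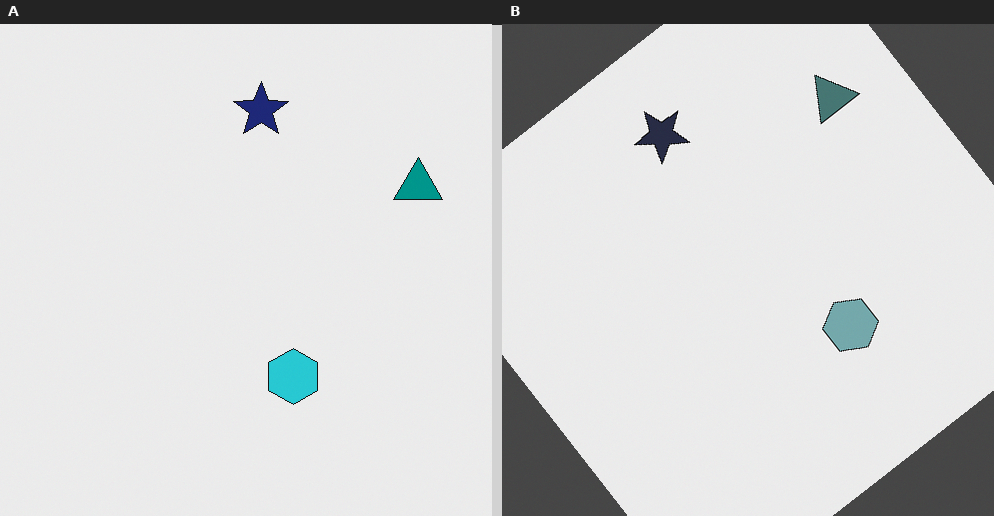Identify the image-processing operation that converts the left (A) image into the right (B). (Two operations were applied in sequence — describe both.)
Made much more muted (saturation change), then rotated counter-clockwise by a large amount — several tens of degrees.

All colors are more muted and greyish — a global saturation change. Every shape is tilted by the same angle and the image corners show triangular fill wedges — a whole-image rotation by a non-right angle.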